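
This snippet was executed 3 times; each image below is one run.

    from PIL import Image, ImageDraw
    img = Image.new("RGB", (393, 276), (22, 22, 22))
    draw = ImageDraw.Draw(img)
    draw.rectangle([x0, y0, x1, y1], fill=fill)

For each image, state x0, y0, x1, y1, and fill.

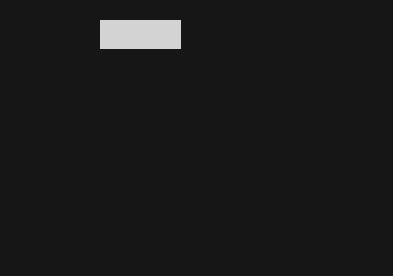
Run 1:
x0 = 100; y0 = 20; x1 = 180; y1 = 48; fill = 'lightgray'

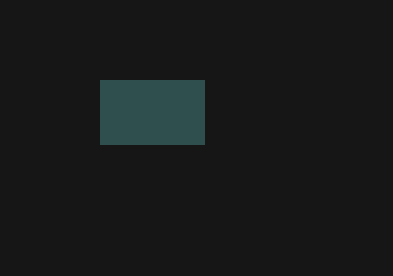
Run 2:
x0 = 100; y0 = 80; x1 = 204; y1 = 144; fill = 'darkslategray'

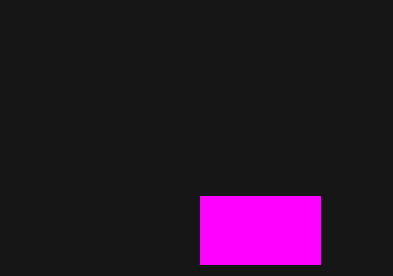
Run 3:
x0 = 200; y0 = 196; x1 = 320; y1 = 264; fill = 'magenta'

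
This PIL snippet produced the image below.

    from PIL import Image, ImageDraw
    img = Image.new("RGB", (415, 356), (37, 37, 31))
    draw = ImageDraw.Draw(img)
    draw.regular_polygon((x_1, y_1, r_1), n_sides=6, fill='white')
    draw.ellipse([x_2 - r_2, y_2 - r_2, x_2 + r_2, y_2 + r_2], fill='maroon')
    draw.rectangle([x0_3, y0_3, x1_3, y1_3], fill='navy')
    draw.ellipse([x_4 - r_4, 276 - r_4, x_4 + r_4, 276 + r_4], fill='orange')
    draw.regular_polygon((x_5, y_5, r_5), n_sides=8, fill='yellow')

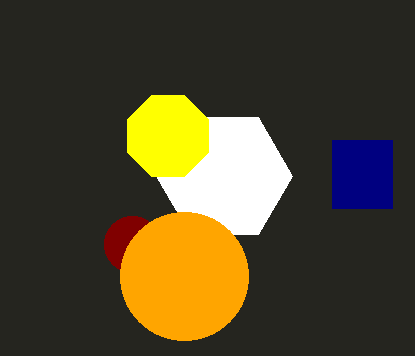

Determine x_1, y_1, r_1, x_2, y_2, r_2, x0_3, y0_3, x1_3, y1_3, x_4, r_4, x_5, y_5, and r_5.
x_1 = 224
y_1 = 176
r_1 = 68
x_2 = 132
y_2 = 244
r_2 = 28
x0_3 = 332
y0_3 = 140
x1_3 = 392
y1_3 = 208
x_4 = 184
r_4 = 64
x_5 = 168
y_5 = 136
r_5 = 44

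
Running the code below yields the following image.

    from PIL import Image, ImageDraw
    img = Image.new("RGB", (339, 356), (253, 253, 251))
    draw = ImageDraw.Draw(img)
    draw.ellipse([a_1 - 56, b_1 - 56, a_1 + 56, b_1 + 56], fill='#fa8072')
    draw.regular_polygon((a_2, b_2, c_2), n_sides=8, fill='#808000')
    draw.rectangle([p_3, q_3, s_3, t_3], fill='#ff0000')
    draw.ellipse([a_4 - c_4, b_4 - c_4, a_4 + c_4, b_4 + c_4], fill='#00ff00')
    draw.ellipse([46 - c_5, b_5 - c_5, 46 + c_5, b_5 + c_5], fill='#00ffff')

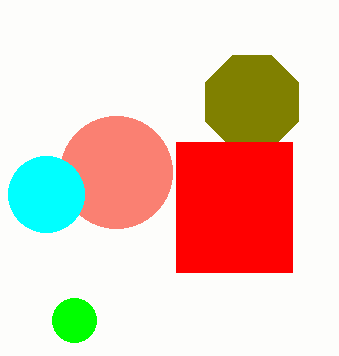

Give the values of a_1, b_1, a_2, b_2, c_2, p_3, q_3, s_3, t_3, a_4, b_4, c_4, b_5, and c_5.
a_1 = 116; b_1 = 172; a_2 = 252; b_2 = 102; c_2 = 50; p_3 = 176; q_3 = 142; s_3 = 292; t_3 = 272; a_4 = 74; b_4 = 320; c_4 = 22; b_5 = 194; c_5 = 38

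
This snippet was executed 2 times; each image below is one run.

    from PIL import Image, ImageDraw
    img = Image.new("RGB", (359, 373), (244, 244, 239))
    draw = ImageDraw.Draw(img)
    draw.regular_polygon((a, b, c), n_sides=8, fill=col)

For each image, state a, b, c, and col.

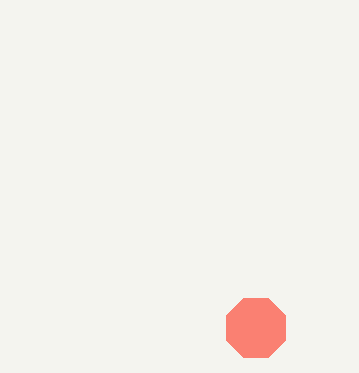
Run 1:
a = 256
b = 328
c = 32
col = 'salmon'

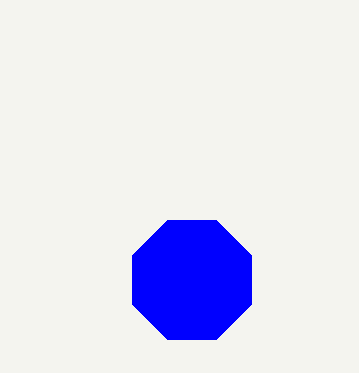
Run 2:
a = 192; b = 280; c = 64; col = 'blue'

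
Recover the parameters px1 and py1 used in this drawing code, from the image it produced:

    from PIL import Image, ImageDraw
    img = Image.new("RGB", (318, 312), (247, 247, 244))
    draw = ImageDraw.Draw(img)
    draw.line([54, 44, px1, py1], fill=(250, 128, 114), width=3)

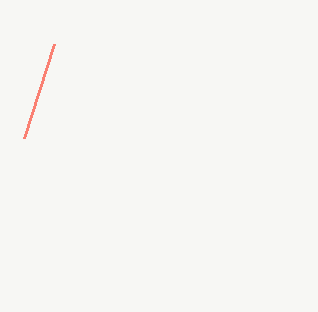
px1 = 24
py1 = 138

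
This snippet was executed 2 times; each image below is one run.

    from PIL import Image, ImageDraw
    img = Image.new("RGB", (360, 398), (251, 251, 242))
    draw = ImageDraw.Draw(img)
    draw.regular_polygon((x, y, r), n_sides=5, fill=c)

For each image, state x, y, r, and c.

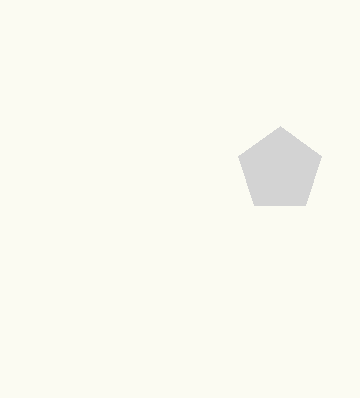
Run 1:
x = 280
y = 170
r = 44
c = 'lightgray'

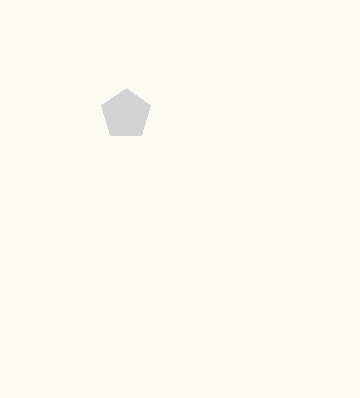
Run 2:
x = 126, y = 114, r = 26, c = 'lightgray'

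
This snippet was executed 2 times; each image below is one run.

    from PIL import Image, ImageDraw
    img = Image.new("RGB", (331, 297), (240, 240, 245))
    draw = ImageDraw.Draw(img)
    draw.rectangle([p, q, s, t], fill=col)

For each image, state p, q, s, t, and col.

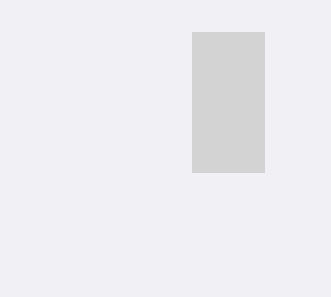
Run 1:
p = 192; q = 32; s = 264; t = 172; col = 'lightgray'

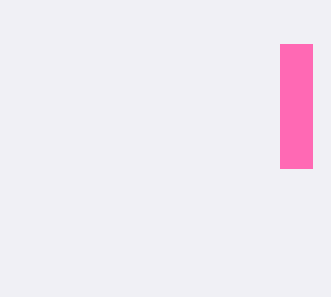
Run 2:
p = 280
q = 44
s = 312
t = 168
col = 'hotpink'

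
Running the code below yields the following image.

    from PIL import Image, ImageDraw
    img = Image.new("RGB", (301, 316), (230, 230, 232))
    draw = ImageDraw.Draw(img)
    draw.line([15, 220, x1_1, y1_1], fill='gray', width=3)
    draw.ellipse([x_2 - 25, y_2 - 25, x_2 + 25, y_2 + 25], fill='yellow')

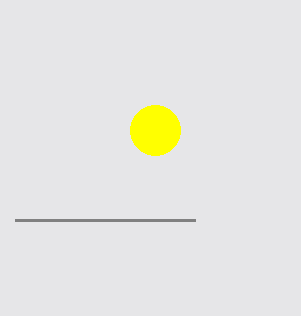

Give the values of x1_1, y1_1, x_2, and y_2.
x1_1 = 195; y1_1 = 220; x_2 = 155; y_2 = 130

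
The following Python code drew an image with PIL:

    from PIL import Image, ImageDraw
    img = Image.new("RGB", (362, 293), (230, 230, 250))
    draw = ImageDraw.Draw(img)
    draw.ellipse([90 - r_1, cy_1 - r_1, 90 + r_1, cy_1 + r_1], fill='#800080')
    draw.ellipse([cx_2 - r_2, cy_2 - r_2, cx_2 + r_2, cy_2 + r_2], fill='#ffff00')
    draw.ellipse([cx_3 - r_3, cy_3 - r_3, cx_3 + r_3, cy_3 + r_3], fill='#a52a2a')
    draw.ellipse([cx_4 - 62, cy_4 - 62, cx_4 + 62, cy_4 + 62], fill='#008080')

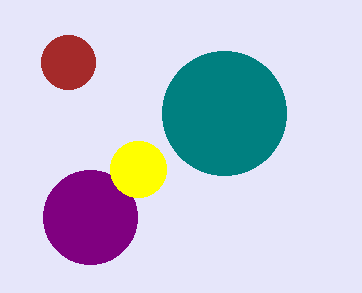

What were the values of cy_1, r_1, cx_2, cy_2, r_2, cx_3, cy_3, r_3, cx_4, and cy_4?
cy_1 = 217, r_1 = 47, cx_2 = 138, cy_2 = 169, r_2 = 28, cx_3 = 68, cy_3 = 62, r_3 = 27, cx_4 = 224, cy_4 = 113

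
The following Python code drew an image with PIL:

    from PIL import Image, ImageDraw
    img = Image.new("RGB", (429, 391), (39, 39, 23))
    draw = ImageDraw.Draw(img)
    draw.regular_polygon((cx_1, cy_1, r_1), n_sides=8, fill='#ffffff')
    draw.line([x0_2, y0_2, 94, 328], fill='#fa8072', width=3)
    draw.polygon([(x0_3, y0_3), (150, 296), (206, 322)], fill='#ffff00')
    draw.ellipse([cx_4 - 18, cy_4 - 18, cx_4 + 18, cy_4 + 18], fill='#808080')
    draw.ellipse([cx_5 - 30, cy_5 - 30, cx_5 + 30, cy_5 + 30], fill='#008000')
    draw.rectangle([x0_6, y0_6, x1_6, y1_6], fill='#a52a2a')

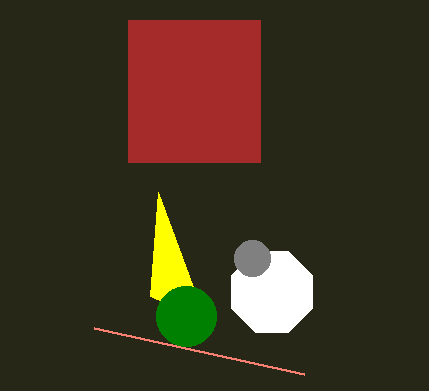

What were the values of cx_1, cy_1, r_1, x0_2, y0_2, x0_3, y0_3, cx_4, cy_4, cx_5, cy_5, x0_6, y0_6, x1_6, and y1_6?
cx_1 = 272
cy_1 = 292
r_1 = 44
x0_2 = 304
y0_2 = 374
x0_3 = 158
y0_3 = 192
cx_4 = 252
cy_4 = 258
cx_5 = 186
cy_5 = 316
x0_6 = 128
y0_6 = 20
x1_6 = 260
y1_6 = 162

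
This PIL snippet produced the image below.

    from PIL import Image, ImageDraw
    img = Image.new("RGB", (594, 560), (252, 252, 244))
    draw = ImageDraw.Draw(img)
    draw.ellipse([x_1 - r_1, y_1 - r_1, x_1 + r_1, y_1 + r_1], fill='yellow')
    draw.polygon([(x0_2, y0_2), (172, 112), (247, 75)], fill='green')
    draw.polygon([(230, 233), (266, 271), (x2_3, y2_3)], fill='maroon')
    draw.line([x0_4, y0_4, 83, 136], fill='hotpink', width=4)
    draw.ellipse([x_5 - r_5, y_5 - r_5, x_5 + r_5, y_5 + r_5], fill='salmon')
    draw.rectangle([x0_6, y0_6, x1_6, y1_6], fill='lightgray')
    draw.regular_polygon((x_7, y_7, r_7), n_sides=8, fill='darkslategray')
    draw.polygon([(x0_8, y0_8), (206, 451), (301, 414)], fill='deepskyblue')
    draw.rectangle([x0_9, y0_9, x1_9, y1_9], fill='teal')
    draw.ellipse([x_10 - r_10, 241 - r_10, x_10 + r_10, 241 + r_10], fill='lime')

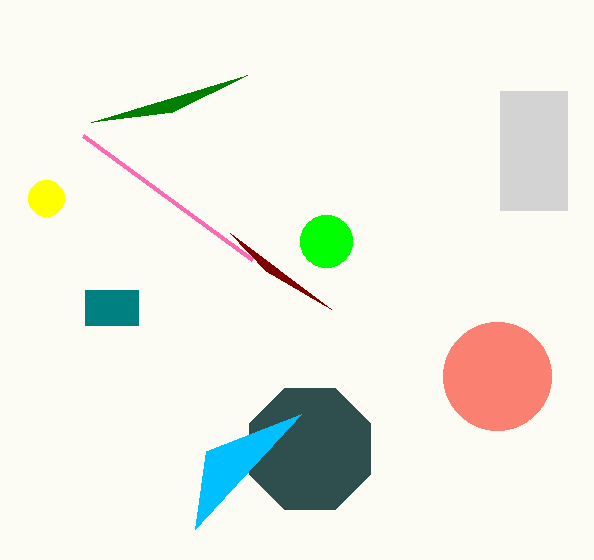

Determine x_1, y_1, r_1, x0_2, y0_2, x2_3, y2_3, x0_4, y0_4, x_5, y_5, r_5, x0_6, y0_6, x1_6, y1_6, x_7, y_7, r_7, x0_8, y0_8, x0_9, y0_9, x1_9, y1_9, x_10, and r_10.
x_1 = 46; y_1 = 198; r_1 = 18; x0_2 = 91; y0_2 = 122; x2_3 = 331; y2_3 = 309; x0_4 = 252; y0_4 = 260; x_5 = 497; y_5 = 376; r_5 = 54; x0_6 = 500; y0_6 = 91; x1_6 = 567; y1_6 = 210; x_7 = 310; y_7 = 449; r_7 = 66; x0_8 = 195; y0_8 = 529; x0_9 = 85; y0_9 = 290; x1_9 = 138; y1_9 = 325; x_10 = 326; r_10 = 26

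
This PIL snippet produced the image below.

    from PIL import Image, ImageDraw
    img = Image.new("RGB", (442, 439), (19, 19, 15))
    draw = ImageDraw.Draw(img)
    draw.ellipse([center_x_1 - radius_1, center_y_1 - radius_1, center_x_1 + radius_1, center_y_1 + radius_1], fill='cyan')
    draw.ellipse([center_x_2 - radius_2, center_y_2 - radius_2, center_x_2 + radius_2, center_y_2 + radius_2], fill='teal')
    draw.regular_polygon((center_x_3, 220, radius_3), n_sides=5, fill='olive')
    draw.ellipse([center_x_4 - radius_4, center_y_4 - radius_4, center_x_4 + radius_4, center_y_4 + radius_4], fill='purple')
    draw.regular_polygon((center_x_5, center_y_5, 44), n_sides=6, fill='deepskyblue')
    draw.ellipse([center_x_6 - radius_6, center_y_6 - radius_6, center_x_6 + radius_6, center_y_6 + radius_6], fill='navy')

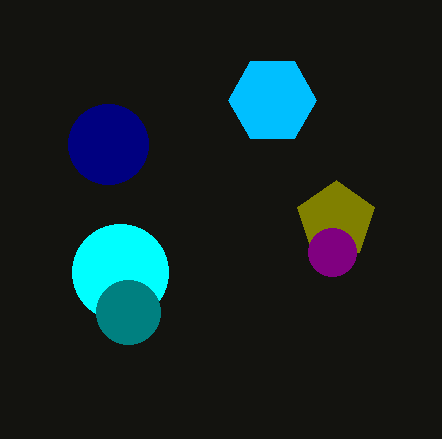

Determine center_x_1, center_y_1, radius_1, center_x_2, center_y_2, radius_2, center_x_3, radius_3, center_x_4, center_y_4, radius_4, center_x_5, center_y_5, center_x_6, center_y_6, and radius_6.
center_x_1 = 120
center_y_1 = 272
radius_1 = 48
center_x_2 = 128
center_y_2 = 312
radius_2 = 32
center_x_3 = 336
radius_3 = 40
center_x_4 = 332
center_y_4 = 252
radius_4 = 24
center_x_5 = 272
center_y_5 = 100
center_x_6 = 108
center_y_6 = 144
radius_6 = 40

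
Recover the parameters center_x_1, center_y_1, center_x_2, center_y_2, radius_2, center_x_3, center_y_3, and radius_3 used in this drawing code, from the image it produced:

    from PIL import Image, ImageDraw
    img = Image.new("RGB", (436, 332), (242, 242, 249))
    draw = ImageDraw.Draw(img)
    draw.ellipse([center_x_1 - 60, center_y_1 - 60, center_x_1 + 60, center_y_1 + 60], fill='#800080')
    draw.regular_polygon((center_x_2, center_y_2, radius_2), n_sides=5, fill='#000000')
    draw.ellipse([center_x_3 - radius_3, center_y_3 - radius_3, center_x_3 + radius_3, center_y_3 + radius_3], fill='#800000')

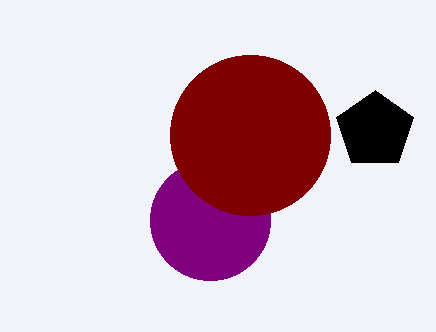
center_x_1 = 210, center_y_1 = 220, center_x_2 = 375, center_y_2 = 130, radius_2 = 40, center_x_3 = 250, center_y_3 = 135, radius_3 = 80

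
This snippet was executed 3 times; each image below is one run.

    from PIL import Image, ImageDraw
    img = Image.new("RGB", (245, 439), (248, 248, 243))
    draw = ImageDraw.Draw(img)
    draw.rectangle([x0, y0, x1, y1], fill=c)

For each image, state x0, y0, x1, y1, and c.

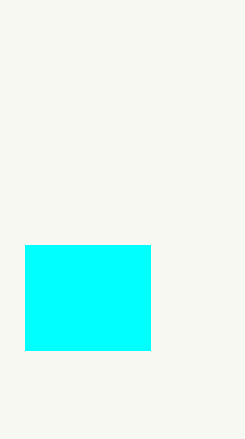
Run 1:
x0 = 25
y0 = 245
x1 = 150
y1 = 350
c = 'cyan'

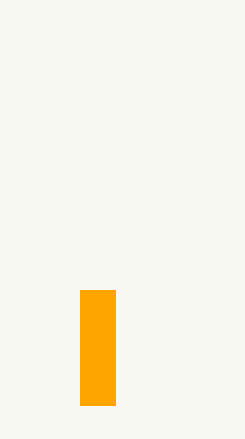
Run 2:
x0 = 80; y0 = 290; x1 = 115; y1 = 405; c = 'orange'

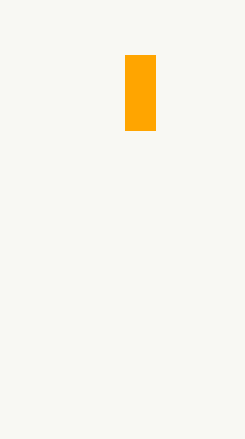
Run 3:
x0 = 125
y0 = 55
x1 = 155
y1 = 130
c = 'orange'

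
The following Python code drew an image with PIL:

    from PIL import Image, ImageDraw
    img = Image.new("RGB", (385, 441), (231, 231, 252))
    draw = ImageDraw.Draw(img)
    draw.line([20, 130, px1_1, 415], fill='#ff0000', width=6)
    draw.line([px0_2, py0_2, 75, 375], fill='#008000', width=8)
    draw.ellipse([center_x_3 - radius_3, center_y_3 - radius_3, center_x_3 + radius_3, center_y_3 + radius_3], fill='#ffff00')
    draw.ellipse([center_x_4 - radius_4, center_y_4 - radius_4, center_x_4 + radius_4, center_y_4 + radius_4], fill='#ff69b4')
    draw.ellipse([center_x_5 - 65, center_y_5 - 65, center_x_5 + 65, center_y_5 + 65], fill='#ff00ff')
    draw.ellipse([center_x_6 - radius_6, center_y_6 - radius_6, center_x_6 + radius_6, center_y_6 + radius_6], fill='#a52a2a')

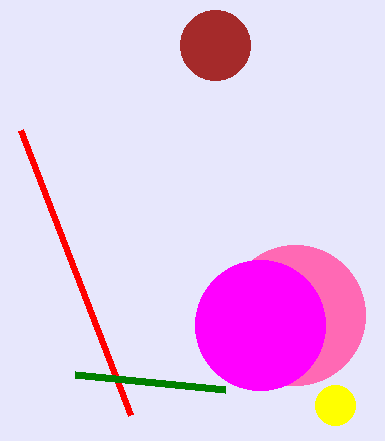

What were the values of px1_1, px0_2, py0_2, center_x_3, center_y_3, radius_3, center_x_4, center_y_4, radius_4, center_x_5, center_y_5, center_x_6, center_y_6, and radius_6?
px1_1 = 130
px0_2 = 225
py0_2 = 390
center_x_3 = 335
center_y_3 = 405
radius_3 = 20
center_x_4 = 295
center_y_4 = 315
radius_4 = 70
center_x_5 = 260
center_y_5 = 325
center_x_6 = 215
center_y_6 = 45
radius_6 = 35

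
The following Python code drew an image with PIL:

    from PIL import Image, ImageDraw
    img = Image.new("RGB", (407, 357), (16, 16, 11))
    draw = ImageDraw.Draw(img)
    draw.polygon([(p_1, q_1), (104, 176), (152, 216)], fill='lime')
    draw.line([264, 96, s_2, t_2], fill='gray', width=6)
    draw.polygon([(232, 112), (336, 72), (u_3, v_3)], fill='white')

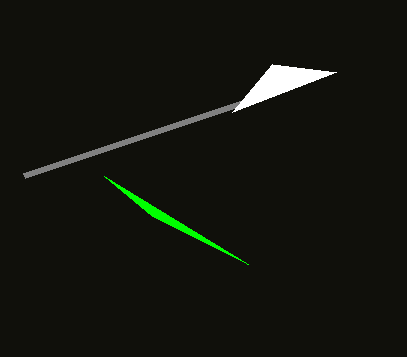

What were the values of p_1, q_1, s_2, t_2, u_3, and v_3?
p_1 = 248
q_1 = 264
s_2 = 24
t_2 = 176
u_3 = 272
v_3 = 64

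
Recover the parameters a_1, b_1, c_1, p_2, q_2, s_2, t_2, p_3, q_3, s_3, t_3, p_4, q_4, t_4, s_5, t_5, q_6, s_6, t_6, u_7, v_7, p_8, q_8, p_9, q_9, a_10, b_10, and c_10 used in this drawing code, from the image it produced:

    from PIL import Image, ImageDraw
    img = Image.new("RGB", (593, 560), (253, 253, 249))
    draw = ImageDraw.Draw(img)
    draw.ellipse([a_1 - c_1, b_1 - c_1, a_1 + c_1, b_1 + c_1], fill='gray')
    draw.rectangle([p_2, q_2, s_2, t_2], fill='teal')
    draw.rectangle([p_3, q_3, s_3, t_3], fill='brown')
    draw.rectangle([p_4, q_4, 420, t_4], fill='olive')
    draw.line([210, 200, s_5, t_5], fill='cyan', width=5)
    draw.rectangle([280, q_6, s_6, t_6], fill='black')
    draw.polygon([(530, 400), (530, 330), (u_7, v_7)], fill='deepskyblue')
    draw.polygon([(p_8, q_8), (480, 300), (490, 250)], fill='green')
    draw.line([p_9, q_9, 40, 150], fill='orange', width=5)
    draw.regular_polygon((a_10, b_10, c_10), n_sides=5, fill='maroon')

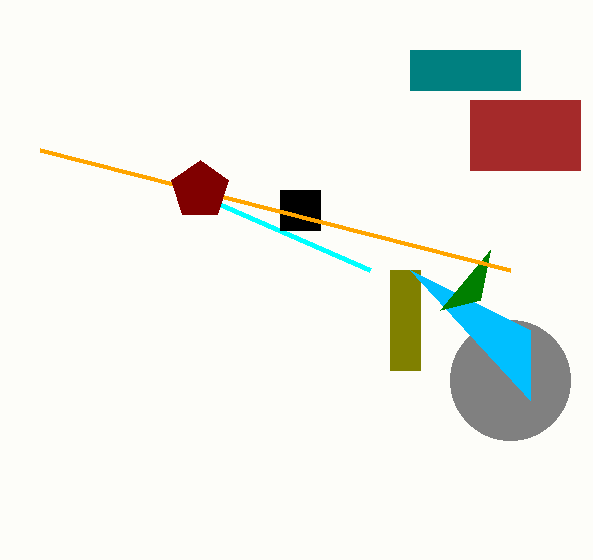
a_1 = 510
b_1 = 380
c_1 = 60
p_2 = 410
q_2 = 50
s_2 = 520
t_2 = 90
p_3 = 470
q_3 = 100
s_3 = 580
t_3 = 170
p_4 = 390
q_4 = 270
t_4 = 370
s_5 = 370
t_5 = 270
q_6 = 190
s_6 = 320
t_6 = 230
u_7 = 410
v_7 = 270
p_8 = 440
q_8 = 310
p_9 = 510
q_9 = 270
a_10 = 200
b_10 = 190
c_10 = 30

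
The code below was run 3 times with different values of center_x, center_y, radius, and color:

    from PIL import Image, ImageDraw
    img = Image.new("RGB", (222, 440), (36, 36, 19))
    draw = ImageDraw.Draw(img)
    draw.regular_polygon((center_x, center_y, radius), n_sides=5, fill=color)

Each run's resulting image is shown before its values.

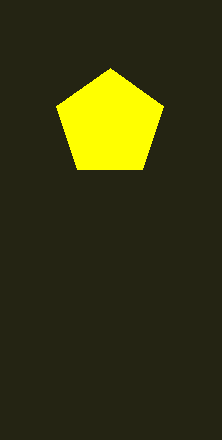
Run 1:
center_x = 110; center_y = 124; radius = 56; color = 'yellow'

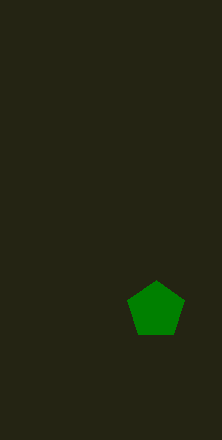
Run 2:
center_x = 156
center_y = 310
radius = 30
color = 'green'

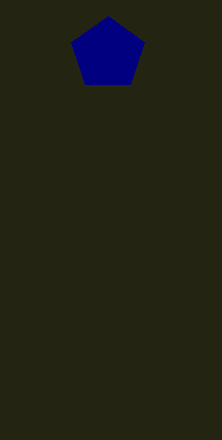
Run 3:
center_x = 108, center_y = 54, radius = 38, color = 'navy'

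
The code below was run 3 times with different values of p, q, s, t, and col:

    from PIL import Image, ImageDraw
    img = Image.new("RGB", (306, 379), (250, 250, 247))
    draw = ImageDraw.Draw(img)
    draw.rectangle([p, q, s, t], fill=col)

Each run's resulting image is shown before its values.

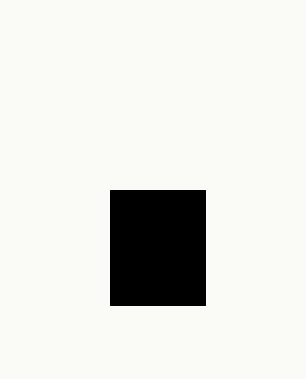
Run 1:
p = 110
q = 190
s = 205
t = 305
col = 'black'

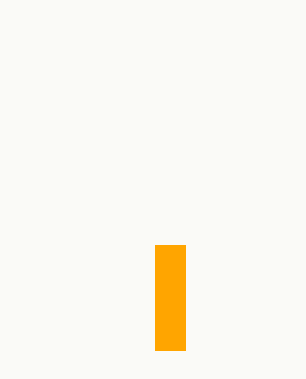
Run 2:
p = 155, q = 245, s = 185, t = 350, col = 'orange'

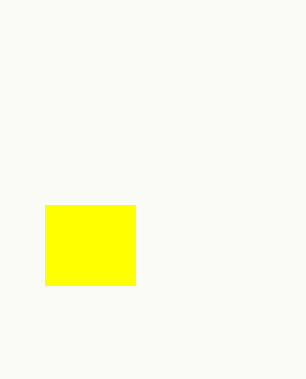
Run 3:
p = 45; q = 205; s = 135; t = 285; col = 'yellow'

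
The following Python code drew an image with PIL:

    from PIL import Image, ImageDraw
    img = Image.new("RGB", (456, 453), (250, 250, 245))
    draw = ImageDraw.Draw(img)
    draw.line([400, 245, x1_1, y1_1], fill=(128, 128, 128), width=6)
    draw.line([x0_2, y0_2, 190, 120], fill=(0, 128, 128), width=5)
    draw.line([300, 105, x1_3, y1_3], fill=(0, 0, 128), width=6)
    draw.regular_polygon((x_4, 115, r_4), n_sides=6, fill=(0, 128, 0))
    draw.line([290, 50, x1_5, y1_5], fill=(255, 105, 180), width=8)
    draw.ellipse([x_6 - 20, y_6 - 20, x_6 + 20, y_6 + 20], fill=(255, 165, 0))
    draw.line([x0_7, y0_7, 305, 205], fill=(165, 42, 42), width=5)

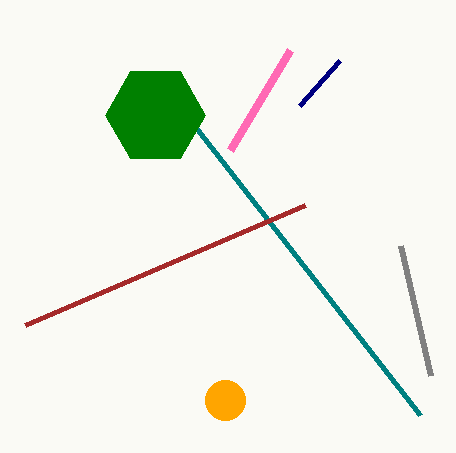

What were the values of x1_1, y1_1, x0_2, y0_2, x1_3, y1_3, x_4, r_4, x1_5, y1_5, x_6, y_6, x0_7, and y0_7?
x1_1 = 430, y1_1 = 375, x0_2 = 420, y0_2 = 415, x1_3 = 340, y1_3 = 60, x_4 = 155, r_4 = 50, x1_5 = 230, y1_5 = 150, x_6 = 225, y_6 = 400, x0_7 = 25, y0_7 = 325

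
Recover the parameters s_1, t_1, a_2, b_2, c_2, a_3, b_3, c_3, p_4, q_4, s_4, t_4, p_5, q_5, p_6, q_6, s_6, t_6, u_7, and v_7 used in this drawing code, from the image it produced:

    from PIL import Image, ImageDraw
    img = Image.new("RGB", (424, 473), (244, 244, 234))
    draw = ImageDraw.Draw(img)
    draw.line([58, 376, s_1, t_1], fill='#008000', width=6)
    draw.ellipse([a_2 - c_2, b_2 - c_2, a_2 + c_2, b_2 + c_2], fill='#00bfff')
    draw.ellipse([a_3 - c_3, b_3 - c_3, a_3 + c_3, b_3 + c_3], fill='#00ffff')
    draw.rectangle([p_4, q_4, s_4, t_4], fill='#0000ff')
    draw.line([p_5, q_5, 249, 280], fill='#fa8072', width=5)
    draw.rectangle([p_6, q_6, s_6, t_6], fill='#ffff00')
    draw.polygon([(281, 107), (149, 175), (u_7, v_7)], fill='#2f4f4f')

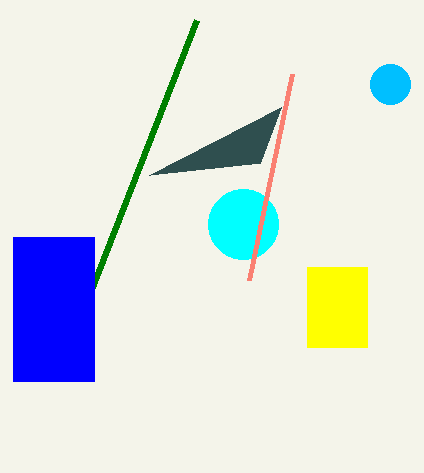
s_1 = 197, t_1 = 20, a_2 = 390, b_2 = 84, c_2 = 20, a_3 = 243, b_3 = 224, c_3 = 35, p_4 = 13, q_4 = 237, s_4 = 94, t_4 = 381, p_5 = 292, q_5 = 74, p_6 = 307, q_6 = 267, s_6 = 367, t_6 = 347, u_7 = 260, v_7 = 163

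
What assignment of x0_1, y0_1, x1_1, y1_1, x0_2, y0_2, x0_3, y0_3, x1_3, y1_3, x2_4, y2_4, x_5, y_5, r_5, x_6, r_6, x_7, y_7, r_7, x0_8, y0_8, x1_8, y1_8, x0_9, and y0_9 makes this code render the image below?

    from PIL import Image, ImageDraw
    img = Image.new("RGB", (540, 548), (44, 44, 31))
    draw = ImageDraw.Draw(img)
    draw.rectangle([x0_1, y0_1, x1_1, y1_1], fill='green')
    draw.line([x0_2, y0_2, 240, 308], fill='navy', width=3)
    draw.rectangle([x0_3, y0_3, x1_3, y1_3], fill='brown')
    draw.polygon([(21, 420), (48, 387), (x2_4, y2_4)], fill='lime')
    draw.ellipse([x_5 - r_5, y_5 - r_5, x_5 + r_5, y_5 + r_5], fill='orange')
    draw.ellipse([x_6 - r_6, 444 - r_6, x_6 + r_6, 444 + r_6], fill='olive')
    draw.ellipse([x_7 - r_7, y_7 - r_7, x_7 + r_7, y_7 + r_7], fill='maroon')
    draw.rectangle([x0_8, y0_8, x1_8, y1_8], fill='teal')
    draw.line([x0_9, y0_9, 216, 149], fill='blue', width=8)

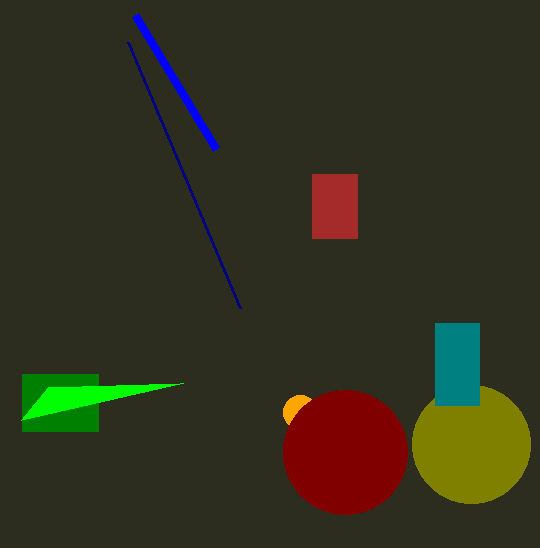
x0_1 = 22
y0_1 = 374
x1_1 = 98
y1_1 = 431
x0_2 = 128
y0_2 = 42
x0_3 = 312
y0_3 = 174
x1_3 = 357
y1_3 = 238
x2_4 = 183
y2_4 = 383
x_5 = 300
y_5 = 412
r_5 = 17
x_6 = 471
r_6 = 59
x_7 = 345
y_7 = 452
r_7 = 62
x0_8 = 435
y0_8 = 323
x1_8 = 479
y1_8 = 405
x0_9 = 135
y0_9 = 15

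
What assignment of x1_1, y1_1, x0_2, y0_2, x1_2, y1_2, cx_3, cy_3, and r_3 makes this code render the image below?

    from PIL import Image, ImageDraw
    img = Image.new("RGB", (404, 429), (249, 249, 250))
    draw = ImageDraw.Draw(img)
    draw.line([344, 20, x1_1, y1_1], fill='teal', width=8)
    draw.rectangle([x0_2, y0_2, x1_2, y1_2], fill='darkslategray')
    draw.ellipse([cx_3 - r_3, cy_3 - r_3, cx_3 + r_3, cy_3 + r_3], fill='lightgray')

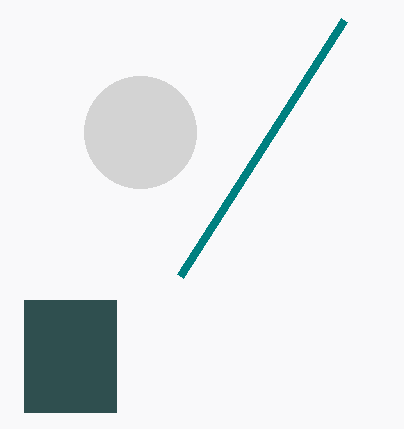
x1_1 = 180
y1_1 = 276
x0_2 = 24
y0_2 = 300
x1_2 = 116
y1_2 = 412
cx_3 = 140
cy_3 = 132
r_3 = 56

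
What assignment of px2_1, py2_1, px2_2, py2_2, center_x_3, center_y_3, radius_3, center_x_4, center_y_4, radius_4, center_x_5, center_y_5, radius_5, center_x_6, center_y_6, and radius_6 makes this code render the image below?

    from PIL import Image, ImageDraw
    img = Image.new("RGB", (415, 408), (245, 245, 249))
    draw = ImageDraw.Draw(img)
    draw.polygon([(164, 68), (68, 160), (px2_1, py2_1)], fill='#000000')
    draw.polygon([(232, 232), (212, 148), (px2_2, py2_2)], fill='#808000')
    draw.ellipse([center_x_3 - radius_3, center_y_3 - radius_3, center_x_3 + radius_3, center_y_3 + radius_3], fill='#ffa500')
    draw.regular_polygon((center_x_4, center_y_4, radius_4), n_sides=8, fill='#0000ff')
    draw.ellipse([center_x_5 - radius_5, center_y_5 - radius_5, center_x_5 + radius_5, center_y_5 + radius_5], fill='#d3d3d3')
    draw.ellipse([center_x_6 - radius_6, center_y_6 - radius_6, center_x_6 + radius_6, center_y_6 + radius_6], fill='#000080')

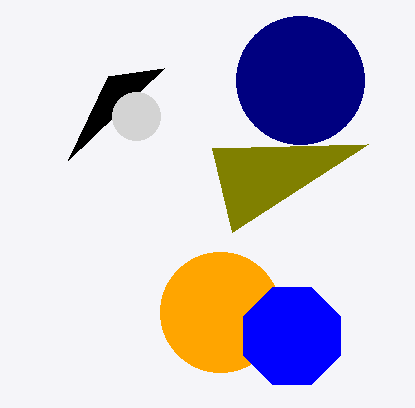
px2_1 = 108
py2_1 = 76
px2_2 = 368
py2_2 = 144
center_x_3 = 220
center_y_3 = 312
radius_3 = 60
center_x_4 = 292
center_y_4 = 336
radius_4 = 52
center_x_5 = 136
center_y_5 = 116
radius_5 = 24
center_x_6 = 300
center_y_6 = 80
radius_6 = 64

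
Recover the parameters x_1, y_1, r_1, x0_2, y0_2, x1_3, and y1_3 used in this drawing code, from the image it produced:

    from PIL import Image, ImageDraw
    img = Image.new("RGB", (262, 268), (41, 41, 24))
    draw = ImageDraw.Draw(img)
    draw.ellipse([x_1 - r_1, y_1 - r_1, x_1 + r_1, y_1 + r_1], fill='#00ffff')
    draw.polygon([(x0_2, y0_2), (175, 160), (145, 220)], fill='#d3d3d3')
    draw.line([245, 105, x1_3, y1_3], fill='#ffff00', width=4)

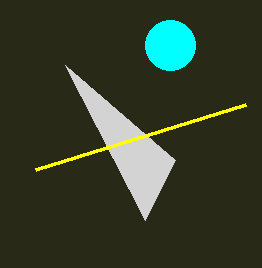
x_1 = 170; y_1 = 45; r_1 = 25; x0_2 = 65; y0_2 = 65; x1_3 = 35; y1_3 = 170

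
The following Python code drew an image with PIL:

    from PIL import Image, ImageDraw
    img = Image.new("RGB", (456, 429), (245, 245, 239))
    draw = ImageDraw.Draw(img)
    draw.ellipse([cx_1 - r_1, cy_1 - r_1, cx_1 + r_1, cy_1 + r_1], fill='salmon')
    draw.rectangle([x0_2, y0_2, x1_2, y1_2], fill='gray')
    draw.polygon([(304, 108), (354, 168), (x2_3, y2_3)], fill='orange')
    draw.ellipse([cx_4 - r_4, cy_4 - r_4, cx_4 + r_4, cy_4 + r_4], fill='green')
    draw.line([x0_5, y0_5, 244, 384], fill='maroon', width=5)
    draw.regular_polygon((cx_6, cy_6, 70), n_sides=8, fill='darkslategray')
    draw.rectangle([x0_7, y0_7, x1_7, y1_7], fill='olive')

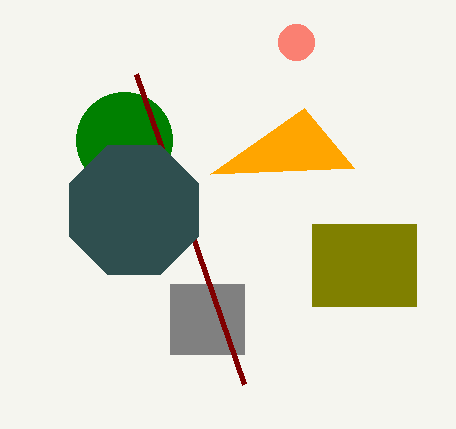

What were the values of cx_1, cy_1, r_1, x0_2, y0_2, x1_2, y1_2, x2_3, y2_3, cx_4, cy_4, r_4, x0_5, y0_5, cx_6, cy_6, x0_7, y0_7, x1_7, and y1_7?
cx_1 = 296, cy_1 = 42, r_1 = 18, x0_2 = 170, y0_2 = 284, x1_2 = 244, y1_2 = 354, x2_3 = 210, y2_3 = 174, cx_4 = 124, cy_4 = 140, r_4 = 48, x0_5 = 136, y0_5 = 74, cx_6 = 134, cy_6 = 210, x0_7 = 312, y0_7 = 224, x1_7 = 416, y1_7 = 306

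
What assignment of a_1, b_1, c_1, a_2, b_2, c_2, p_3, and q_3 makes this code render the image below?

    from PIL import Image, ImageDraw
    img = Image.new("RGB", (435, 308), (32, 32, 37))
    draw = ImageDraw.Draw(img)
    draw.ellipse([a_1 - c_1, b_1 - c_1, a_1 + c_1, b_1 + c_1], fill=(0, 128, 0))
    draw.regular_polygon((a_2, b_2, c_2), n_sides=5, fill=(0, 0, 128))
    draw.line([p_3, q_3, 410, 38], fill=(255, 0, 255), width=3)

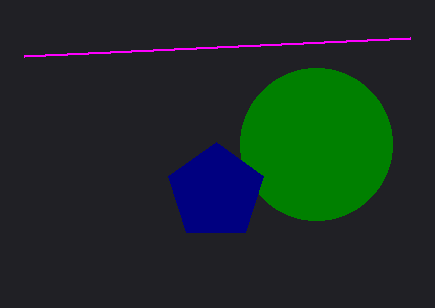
a_1 = 316, b_1 = 144, c_1 = 76, a_2 = 216, b_2 = 192, c_2 = 50, p_3 = 24, q_3 = 56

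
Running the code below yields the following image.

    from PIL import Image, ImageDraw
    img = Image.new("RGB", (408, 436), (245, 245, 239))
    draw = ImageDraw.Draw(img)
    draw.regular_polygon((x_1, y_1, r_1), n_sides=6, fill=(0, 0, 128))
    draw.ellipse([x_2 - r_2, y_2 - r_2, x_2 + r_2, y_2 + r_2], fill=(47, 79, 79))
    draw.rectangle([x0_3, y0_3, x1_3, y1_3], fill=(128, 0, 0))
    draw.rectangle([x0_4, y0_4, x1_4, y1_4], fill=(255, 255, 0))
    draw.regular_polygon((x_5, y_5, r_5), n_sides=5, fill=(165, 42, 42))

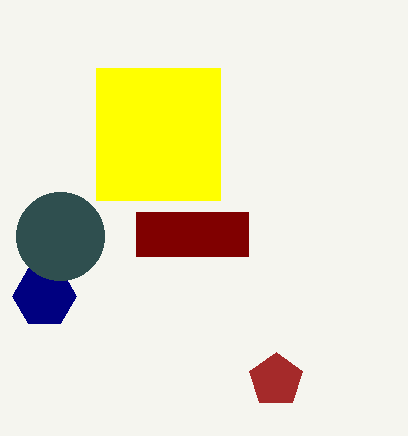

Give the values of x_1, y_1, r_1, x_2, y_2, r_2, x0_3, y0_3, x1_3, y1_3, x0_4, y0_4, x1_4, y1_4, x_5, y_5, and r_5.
x_1 = 44
y_1 = 296
r_1 = 32
x_2 = 60
y_2 = 236
r_2 = 44
x0_3 = 136
y0_3 = 212
x1_3 = 248
y1_3 = 256
x0_4 = 96
y0_4 = 68
x1_4 = 220
y1_4 = 200
x_5 = 276
y_5 = 380
r_5 = 28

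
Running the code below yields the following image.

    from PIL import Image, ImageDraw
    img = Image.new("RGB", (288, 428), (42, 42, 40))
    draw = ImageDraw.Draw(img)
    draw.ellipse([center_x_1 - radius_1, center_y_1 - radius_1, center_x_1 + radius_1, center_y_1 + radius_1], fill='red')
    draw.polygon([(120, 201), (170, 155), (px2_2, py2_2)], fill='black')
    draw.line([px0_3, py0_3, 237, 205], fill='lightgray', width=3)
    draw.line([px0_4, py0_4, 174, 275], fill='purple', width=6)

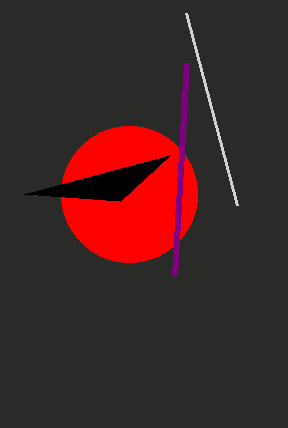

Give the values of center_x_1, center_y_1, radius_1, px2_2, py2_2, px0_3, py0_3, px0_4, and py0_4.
center_x_1 = 129; center_y_1 = 194; radius_1 = 68; px2_2 = 24; py2_2 = 194; px0_3 = 186; py0_3 = 13; px0_4 = 186; py0_4 = 63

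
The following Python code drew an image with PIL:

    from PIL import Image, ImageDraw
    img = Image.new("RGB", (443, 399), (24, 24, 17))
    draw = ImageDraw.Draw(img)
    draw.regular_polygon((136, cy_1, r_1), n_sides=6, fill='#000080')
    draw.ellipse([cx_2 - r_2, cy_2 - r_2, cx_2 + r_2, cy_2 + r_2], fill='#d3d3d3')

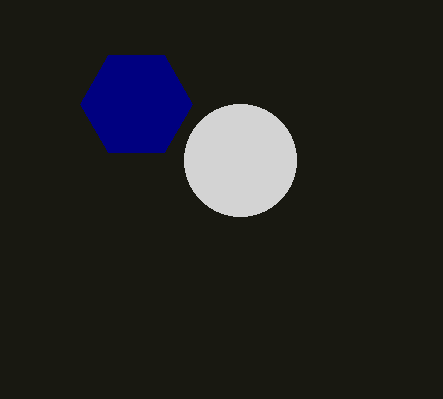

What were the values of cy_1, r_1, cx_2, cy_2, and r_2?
cy_1 = 104; r_1 = 56; cx_2 = 240; cy_2 = 160; r_2 = 56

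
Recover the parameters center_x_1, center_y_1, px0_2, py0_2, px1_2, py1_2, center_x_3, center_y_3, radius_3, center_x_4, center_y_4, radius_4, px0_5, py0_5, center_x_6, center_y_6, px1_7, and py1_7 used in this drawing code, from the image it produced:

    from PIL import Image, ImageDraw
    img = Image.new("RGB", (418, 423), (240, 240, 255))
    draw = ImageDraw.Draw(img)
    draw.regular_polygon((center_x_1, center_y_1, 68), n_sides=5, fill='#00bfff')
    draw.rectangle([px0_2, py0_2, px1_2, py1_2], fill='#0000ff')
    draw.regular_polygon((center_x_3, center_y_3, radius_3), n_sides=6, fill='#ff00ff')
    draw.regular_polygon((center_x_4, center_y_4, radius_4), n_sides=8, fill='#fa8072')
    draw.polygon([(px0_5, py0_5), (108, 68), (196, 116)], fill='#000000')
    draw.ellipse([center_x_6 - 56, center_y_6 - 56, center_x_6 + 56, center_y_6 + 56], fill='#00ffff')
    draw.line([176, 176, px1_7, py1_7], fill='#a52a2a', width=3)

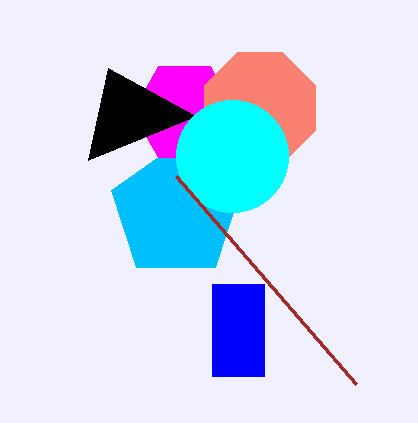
center_x_1 = 176, center_y_1 = 212, px0_2 = 212, py0_2 = 284, px1_2 = 264, py1_2 = 376, center_x_3 = 184, center_y_3 = 112, radius_3 = 52, center_x_4 = 260, center_y_4 = 108, radius_4 = 60, px0_5 = 88, py0_5 = 160, center_x_6 = 232, center_y_6 = 156, px1_7 = 356, py1_7 = 384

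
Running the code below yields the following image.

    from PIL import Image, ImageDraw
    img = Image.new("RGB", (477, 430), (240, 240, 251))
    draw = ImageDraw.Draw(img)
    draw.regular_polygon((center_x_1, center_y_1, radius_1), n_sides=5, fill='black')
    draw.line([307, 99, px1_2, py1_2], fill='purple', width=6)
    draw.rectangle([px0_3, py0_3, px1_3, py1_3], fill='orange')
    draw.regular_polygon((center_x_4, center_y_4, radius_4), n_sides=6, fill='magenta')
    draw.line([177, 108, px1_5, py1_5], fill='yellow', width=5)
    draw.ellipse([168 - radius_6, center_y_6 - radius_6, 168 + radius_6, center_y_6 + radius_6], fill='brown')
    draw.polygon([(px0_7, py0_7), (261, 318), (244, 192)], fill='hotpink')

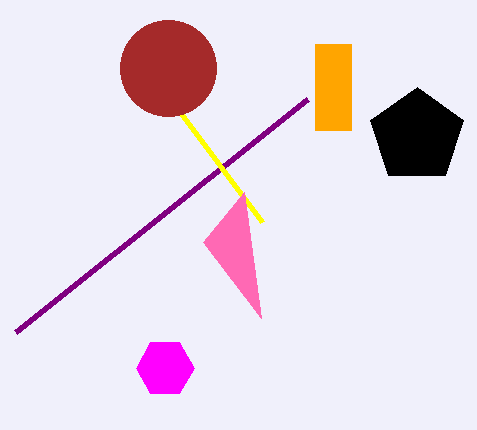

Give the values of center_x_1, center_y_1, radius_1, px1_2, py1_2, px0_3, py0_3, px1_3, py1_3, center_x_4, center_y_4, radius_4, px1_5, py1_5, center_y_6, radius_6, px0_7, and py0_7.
center_x_1 = 417, center_y_1 = 136, radius_1 = 49, px1_2 = 15, py1_2 = 332, px0_3 = 315, py0_3 = 44, px1_3 = 351, py1_3 = 130, center_x_4 = 165, center_y_4 = 368, radius_4 = 29, px1_5 = 262, py1_5 = 222, center_y_6 = 68, radius_6 = 48, px0_7 = 203, py0_7 = 242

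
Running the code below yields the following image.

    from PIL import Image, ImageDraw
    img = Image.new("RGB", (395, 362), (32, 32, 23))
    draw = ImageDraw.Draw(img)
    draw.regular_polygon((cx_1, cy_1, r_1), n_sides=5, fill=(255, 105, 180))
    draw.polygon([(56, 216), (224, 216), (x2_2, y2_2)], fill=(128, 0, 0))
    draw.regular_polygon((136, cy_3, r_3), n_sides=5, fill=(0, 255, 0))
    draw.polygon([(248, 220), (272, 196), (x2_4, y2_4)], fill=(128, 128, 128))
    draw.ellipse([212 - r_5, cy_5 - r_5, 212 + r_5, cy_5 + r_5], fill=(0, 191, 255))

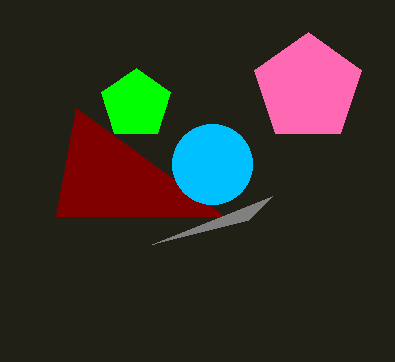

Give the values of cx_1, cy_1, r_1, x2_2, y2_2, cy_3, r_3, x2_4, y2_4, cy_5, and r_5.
cx_1 = 308
cy_1 = 88
r_1 = 56
x2_2 = 76
y2_2 = 108
cy_3 = 104
r_3 = 36
x2_4 = 152
y2_4 = 244
cy_5 = 164
r_5 = 40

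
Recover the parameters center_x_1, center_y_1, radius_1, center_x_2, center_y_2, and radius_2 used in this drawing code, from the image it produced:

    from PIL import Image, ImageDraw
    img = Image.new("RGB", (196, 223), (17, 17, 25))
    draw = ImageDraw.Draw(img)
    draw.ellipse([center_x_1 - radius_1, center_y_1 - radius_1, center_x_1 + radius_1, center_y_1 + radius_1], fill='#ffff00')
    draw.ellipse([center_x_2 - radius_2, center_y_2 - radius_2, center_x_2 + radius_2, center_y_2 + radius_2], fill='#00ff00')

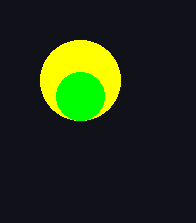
center_x_1 = 80
center_y_1 = 80
radius_1 = 40
center_x_2 = 80
center_y_2 = 96
radius_2 = 24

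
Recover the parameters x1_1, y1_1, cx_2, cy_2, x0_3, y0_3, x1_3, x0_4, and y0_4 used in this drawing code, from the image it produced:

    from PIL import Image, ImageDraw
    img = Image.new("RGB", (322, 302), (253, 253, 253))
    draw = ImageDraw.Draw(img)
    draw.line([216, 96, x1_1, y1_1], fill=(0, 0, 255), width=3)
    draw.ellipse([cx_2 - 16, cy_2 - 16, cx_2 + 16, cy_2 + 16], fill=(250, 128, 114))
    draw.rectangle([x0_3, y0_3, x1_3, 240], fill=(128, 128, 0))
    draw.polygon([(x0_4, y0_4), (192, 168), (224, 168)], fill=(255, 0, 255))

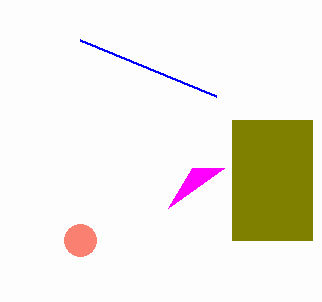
x1_1 = 80, y1_1 = 40, cx_2 = 80, cy_2 = 240, x0_3 = 232, y0_3 = 120, x1_3 = 312, x0_4 = 168, y0_4 = 208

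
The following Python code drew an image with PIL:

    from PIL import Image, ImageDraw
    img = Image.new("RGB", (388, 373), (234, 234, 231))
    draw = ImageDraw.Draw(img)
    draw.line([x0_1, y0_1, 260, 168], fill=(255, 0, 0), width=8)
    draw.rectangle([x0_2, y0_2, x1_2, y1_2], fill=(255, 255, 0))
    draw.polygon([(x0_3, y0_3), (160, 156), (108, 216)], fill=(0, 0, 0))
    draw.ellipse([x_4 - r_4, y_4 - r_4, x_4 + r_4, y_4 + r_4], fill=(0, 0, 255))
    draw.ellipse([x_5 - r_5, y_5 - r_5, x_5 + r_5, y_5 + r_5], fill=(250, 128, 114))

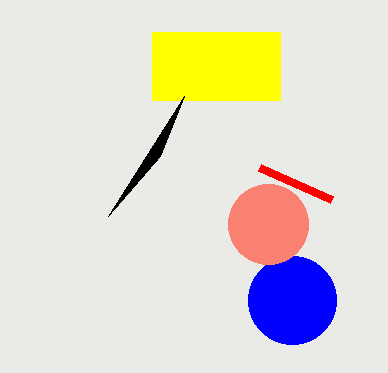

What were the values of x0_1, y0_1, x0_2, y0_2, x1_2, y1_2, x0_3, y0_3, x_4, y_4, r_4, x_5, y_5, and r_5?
x0_1 = 332; y0_1 = 200; x0_2 = 152; y0_2 = 32; x1_2 = 280; y1_2 = 100; x0_3 = 184; y0_3 = 96; x_4 = 292; y_4 = 300; r_4 = 44; x_5 = 268; y_5 = 224; r_5 = 40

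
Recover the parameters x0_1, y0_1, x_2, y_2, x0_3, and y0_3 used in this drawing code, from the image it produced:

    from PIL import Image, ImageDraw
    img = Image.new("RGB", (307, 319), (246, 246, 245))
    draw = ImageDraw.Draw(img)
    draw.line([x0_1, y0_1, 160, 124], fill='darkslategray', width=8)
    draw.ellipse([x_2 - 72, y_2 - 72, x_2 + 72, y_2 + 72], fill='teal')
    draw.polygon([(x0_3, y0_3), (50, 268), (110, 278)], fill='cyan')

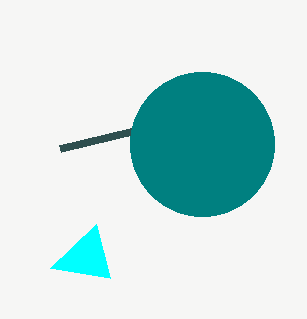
x0_1 = 60; y0_1 = 148; x_2 = 202; y_2 = 144; x0_3 = 96; y0_3 = 224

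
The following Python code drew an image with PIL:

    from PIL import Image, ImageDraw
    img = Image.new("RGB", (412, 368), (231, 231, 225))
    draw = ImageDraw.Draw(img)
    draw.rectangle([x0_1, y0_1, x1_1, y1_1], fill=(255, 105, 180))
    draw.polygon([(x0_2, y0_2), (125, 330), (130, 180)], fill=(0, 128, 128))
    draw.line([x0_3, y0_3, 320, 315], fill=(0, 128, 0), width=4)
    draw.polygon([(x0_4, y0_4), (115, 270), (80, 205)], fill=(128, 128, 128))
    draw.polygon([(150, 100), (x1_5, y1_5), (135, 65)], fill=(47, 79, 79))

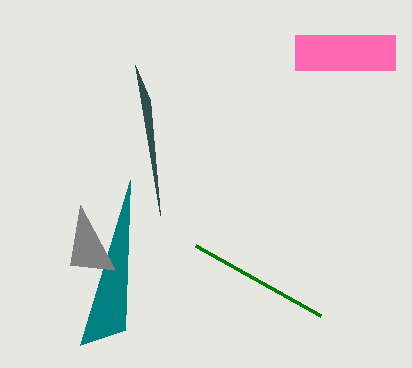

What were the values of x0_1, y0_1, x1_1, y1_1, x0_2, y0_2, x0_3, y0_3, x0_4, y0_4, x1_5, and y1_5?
x0_1 = 295, y0_1 = 35, x1_1 = 395, y1_1 = 70, x0_2 = 80, y0_2 = 345, x0_3 = 195, y0_3 = 245, x0_4 = 70, y0_4 = 265, x1_5 = 160, y1_5 = 215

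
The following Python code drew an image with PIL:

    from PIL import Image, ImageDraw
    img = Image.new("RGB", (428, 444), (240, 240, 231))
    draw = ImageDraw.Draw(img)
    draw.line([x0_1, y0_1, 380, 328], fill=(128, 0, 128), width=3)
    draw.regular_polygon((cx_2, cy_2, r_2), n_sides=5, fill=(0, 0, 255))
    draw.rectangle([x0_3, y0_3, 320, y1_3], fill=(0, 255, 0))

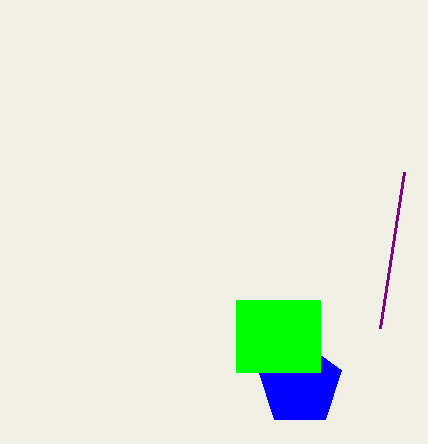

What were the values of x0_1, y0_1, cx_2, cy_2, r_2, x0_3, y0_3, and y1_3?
x0_1 = 404; y0_1 = 172; cx_2 = 300; cy_2 = 384; r_2 = 44; x0_3 = 236; y0_3 = 300; y1_3 = 372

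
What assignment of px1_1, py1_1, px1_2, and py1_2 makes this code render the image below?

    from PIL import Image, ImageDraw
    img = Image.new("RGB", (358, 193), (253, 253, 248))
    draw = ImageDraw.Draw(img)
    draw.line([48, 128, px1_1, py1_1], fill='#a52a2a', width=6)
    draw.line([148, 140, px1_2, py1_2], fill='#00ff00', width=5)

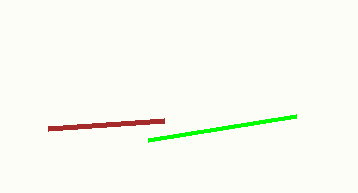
px1_1 = 164, py1_1 = 120, px1_2 = 296, py1_2 = 116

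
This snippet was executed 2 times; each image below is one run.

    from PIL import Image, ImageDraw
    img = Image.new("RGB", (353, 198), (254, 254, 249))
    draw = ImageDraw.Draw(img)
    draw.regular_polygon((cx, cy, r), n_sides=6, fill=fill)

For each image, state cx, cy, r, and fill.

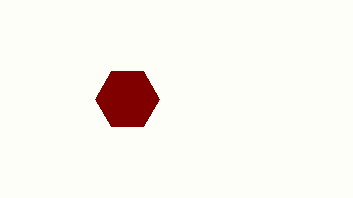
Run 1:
cx = 127, cy = 99, r = 32, fill = 'maroon'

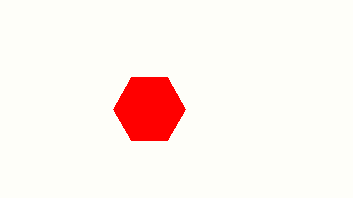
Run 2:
cx = 149, cy = 109, r = 36, fill = 'red'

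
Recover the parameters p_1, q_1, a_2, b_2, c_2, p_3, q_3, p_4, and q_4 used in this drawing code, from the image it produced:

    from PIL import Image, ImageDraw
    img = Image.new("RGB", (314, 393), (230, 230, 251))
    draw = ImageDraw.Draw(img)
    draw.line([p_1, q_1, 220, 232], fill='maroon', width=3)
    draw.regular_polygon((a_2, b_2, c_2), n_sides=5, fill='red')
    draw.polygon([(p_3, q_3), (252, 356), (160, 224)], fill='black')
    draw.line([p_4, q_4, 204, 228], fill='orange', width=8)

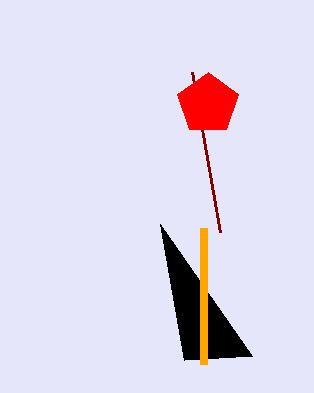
p_1 = 192
q_1 = 72
a_2 = 208
b_2 = 104
c_2 = 32
p_3 = 184
q_3 = 360
p_4 = 204
q_4 = 364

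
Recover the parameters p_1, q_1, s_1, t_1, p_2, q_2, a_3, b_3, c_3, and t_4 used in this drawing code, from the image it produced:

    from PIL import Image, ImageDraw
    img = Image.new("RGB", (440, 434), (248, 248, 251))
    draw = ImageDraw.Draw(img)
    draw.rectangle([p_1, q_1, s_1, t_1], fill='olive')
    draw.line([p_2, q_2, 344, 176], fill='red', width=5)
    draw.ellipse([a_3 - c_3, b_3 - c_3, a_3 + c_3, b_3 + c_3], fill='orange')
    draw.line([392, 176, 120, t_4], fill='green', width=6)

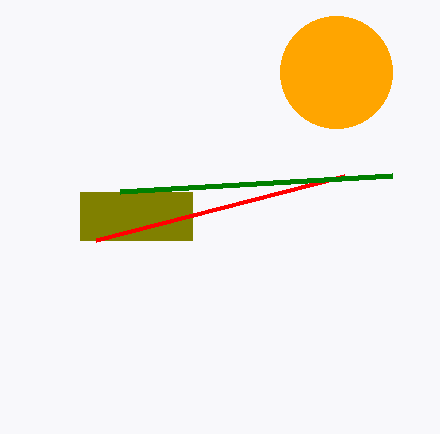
p_1 = 80
q_1 = 192
s_1 = 192
t_1 = 240
p_2 = 96
q_2 = 240
a_3 = 336
b_3 = 72
c_3 = 56
t_4 = 192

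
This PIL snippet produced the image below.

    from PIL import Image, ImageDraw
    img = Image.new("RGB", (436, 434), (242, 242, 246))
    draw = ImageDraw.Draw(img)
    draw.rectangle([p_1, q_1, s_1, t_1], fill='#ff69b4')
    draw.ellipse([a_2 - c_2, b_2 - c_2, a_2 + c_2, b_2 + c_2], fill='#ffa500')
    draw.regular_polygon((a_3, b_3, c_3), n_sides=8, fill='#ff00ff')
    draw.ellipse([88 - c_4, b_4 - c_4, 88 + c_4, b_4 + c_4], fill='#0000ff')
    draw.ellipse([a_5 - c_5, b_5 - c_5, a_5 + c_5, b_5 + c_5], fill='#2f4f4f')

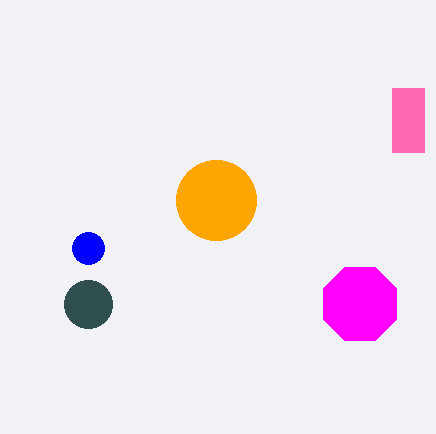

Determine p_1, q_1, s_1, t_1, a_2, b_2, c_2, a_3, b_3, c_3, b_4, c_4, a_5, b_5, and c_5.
p_1 = 392
q_1 = 88
s_1 = 424
t_1 = 152
a_2 = 216
b_2 = 200
c_2 = 40
a_3 = 360
b_3 = 304
c_3 = 40
b_4 = 248
c_4 = 16
a_5 = 88
b_5 = 304
c_5 = 24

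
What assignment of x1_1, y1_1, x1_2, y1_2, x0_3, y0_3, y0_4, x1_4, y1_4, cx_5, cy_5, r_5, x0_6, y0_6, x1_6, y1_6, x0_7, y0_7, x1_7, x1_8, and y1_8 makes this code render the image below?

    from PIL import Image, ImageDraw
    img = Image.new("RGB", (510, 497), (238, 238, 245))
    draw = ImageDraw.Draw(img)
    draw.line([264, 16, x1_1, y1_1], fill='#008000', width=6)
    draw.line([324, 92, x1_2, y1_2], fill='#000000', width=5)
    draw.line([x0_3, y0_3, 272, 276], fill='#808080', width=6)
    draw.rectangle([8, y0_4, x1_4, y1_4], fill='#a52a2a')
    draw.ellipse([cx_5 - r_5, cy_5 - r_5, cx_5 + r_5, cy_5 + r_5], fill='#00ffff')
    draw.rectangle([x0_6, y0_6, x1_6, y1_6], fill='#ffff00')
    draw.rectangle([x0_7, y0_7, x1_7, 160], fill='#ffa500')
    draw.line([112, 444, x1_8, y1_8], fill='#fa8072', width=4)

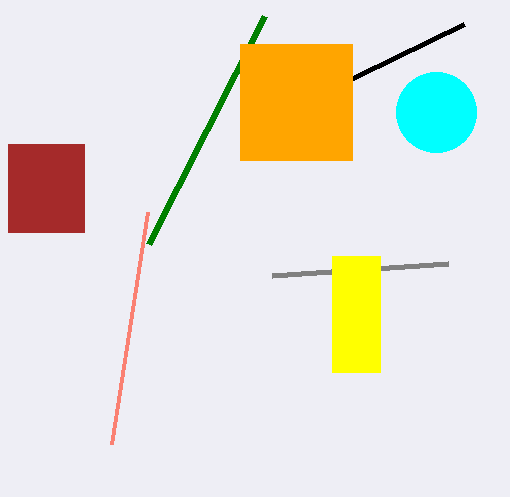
x1_1 = 148
y1_1 = 244
x1_2 = 464
y1_2 = 24
x0_3 = 448
y0_3 = 264
y0_4 = 144
x1_4 = 84
y1_4 = 232
cx_5 = 436
cy_5 = 112
r_5 = 40
x0_6 = 332
y0_6 = 256
x1_6 = 380
y1_6 = 372
x0_7 = 240
y0_7 = 44
x1_7 = 352
x1_8 = 148
y1_8 = 212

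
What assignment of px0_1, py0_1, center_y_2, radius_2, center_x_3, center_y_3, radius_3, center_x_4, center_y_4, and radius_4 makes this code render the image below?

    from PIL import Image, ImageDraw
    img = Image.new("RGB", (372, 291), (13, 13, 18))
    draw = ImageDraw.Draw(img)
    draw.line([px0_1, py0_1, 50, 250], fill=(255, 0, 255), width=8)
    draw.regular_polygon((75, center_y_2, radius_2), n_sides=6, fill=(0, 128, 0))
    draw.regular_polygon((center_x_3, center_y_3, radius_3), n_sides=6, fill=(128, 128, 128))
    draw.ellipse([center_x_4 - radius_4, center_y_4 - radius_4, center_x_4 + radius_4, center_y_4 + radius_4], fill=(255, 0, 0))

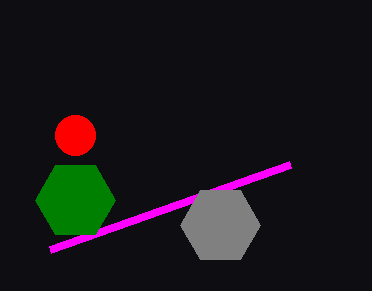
px0_1 = 290, py0_1 = 165, center_y_2 = 200, radius_2 = 40, center_x_3 = 220, center_y_3 = 225, radius_3 = 40, center_x_4 = 75, center_y_4 = 135, radius_4 = 20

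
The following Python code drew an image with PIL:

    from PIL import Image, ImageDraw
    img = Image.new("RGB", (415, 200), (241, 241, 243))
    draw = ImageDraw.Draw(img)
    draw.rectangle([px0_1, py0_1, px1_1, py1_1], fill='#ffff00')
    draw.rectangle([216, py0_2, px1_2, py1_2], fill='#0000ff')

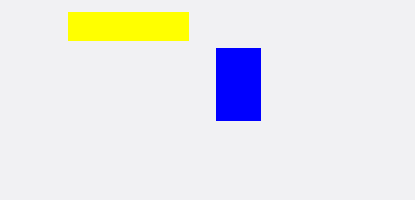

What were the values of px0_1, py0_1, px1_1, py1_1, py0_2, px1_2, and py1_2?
px0_1 = 68, py0_1 = 12, px1_1 = 188, py1_1 = 40, py0_2 = 48, px1_2 = 260, py1_2 = 120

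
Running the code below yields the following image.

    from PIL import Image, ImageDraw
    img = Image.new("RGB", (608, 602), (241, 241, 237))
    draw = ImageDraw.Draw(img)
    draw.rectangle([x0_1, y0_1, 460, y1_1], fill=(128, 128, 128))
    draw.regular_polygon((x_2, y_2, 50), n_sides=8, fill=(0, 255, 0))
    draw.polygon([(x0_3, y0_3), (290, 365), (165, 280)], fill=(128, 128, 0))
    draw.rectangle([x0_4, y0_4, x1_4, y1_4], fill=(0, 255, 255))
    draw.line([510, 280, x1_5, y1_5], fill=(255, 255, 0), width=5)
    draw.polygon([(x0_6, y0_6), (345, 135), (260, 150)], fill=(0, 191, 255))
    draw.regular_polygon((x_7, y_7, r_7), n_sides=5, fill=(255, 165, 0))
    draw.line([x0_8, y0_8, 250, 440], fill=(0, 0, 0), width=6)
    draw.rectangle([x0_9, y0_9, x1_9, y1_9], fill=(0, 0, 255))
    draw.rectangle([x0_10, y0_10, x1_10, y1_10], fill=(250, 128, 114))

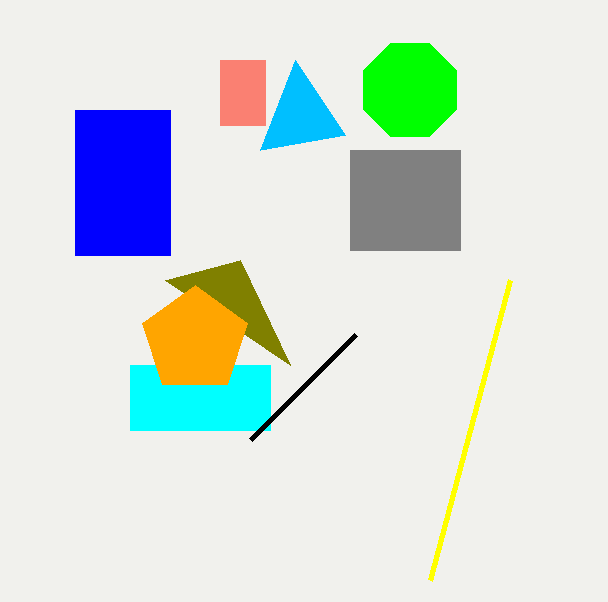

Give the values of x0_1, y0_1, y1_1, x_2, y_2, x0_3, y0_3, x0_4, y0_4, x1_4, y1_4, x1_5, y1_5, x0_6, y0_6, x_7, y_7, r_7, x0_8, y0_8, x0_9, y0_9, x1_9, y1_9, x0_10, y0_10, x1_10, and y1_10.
x0_1 = 350; y0_1 = 150; y1_1 = 250; x_2 = 410; y_2 = 90; x0_3 = 240; y0_3 = 260; x0_4 = 130; y0_4 = 365; x1_4 = 270; y1_4 = 430; x1_5 = 430; y1_5 = 580; x0_6 = 295; y0_6 = 60; x_7 = 195; y_7 = 340; r_7 = 55; x0_8 = 355; y0_8 = 335; x0_9 = 75; y0_9 = 110; x1_9 = 170; y1_9 = 255; x0_10 = 220; y0_10 = 60; x1_10 = 265; y1_10 = 125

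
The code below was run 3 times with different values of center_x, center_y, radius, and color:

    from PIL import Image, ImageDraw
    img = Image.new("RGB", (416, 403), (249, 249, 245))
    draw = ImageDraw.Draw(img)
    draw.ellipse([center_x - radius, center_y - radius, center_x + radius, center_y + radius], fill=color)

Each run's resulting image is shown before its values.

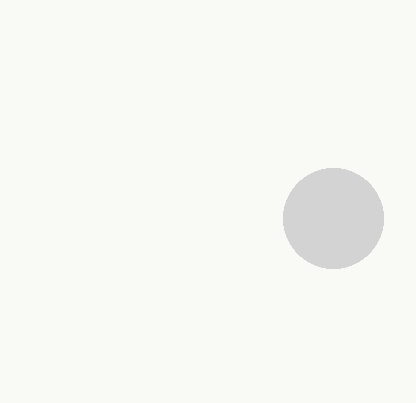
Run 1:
center_x = 333, center_y = 218, radius = 50, color = 'lightgray'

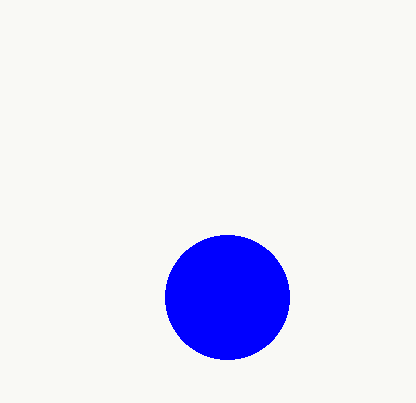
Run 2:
center_x = 227, center_y = 297, radius = 62, color = 'blue'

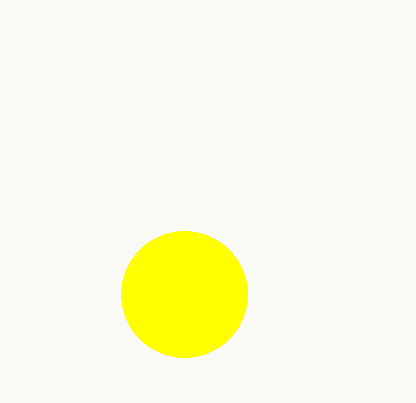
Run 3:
center_x = 184
center_y = 294
radius = 63
color = 'yellow'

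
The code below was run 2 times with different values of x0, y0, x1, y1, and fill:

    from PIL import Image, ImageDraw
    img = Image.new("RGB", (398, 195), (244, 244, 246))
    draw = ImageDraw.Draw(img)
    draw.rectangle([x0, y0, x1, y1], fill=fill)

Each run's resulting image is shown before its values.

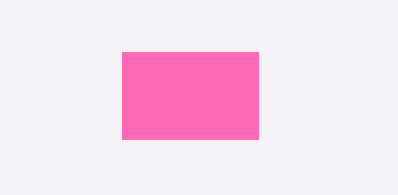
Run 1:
x0 = 122, y0 = 52, x1 = 258, y1 = 139, fill = 'hotpink'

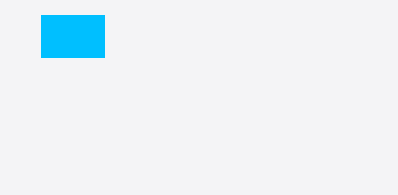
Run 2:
x0 = 41
y0 = 15
x1 = 104
y1 = 57
fill = 'deepskyblue'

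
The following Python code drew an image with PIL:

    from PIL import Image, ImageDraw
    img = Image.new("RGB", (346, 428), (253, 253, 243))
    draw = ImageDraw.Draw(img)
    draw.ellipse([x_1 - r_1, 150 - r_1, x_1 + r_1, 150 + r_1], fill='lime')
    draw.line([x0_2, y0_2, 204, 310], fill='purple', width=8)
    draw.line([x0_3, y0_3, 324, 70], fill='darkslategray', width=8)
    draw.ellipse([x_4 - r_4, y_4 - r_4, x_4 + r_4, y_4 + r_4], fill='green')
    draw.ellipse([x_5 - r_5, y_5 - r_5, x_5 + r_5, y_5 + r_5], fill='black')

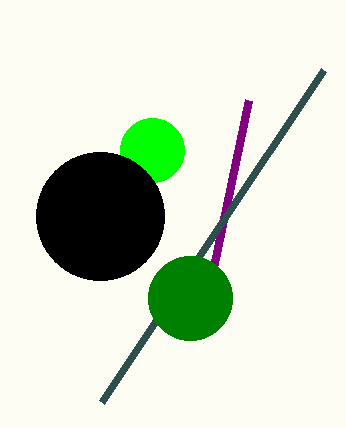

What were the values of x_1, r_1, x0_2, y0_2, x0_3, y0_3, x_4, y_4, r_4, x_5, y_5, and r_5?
x_1 = 152; r_1 = 32; x0_2 = 248; y0_2 = 100; x0_3 = 102; y0_3 = 402; x_4 = 190; y_4 = 298; r_4 = 42; x_5 = 100; y_5 = 216; r_5 = 64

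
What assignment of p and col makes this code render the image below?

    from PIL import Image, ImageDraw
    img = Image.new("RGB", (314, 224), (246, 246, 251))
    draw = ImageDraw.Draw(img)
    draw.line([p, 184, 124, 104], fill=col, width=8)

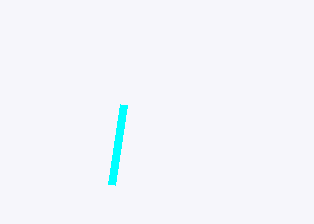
p = 112
col = 'cyan'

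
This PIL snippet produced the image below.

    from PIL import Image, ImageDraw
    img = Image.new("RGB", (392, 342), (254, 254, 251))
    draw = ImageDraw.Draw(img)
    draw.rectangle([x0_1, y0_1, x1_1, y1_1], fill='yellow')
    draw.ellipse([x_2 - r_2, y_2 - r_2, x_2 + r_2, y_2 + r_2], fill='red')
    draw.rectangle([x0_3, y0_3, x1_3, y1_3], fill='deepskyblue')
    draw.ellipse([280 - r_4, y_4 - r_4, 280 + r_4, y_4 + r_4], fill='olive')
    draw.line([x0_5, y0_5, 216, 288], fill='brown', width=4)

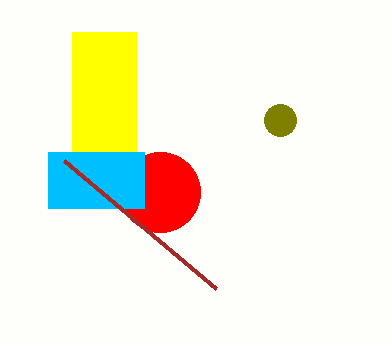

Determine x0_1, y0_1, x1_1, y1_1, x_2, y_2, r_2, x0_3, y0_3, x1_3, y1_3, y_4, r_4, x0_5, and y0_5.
x0_1 = 72
y0_1 = 32
x1_1 = 136
y1_1 = 152
x_2 = 160
y_2 = 192
r_2 = 40
x0_3 = 48
y0_3 = 152
x1_3 = 144
y1_3 = 208
y_4 = 120
r_4 = 16
x0_5 = 64
y0_5 = 160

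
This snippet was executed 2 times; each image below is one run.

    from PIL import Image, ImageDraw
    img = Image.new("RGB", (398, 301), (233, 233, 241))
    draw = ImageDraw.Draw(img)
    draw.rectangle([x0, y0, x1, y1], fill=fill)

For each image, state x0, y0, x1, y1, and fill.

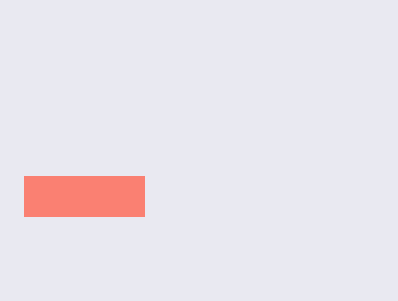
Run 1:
x0 = 24, y0 = 176, x1 = 144, y1 = 216, fill = 'salmon'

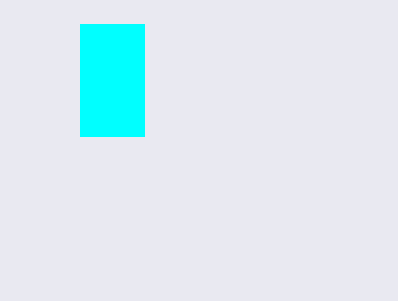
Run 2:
x0 = 80; y0 = 24; x1 = 144; y1 = 136; fill = 'cyan'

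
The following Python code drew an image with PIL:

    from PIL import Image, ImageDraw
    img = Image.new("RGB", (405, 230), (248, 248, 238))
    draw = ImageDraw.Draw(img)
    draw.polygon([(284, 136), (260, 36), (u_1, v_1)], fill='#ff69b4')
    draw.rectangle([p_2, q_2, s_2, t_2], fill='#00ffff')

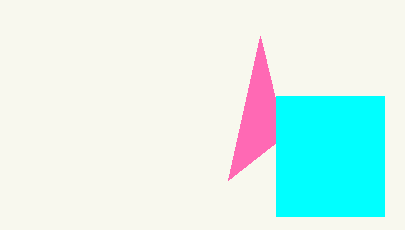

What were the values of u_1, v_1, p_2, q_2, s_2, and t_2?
u_1 = 228; v_1 = 180; p_2 = 276; q_2 = 96; s_2 = 384; t_2 = 216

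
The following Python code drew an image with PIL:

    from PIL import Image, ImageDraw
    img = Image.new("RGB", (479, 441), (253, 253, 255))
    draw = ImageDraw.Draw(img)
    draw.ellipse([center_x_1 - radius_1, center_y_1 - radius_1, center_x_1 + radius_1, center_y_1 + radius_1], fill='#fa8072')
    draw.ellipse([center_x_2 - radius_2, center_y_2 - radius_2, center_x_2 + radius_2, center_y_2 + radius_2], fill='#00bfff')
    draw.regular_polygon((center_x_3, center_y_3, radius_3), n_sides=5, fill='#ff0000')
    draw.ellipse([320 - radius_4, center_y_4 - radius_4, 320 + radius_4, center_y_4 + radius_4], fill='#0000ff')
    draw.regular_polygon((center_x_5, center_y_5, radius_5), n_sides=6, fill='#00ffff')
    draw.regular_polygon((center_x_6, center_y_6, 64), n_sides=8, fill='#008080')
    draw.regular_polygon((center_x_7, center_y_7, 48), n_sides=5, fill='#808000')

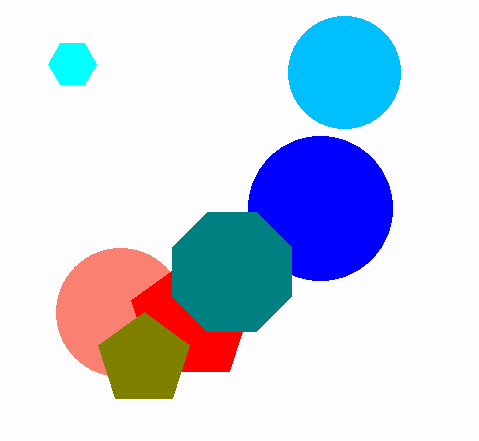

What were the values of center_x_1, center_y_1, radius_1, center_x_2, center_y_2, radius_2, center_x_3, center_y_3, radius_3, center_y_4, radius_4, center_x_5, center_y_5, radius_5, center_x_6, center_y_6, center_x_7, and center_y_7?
center_x_1 = 120
center_y_1 = 312
radius_1 = 64
center_x_2 = 344
center_y_2 = 72
radius_2 = 56
center_x_3 = 192
center_y_3 = 320
radius_3 = 64
center_y_4 = 208
radius_4 = 72
center_x_5 = 72
center_y_5 = 64
radius_5 = 24
center_x_6 = 232
center_y_6 = 272
center_x_7 = 144
center_y_7 = 360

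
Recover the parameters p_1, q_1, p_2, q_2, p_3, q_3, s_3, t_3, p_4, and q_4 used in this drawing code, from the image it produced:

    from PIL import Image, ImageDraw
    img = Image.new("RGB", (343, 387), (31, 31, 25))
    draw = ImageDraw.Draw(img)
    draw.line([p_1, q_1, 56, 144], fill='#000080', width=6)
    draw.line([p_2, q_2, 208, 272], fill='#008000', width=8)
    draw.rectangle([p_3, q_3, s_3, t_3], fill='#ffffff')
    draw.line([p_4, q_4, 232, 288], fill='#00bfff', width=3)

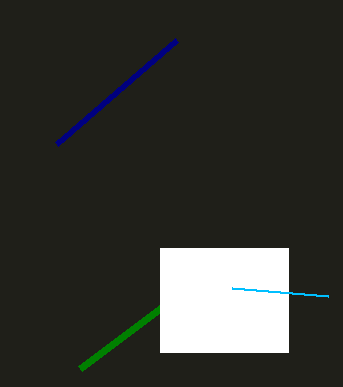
p_1 = 176, q_1 = 40, p_2 = 80, q_2 = 368, p_3 = 160, q_3 = 248, s_3 = 288, t_3 = 352, p_4 = 328, q_4 = 296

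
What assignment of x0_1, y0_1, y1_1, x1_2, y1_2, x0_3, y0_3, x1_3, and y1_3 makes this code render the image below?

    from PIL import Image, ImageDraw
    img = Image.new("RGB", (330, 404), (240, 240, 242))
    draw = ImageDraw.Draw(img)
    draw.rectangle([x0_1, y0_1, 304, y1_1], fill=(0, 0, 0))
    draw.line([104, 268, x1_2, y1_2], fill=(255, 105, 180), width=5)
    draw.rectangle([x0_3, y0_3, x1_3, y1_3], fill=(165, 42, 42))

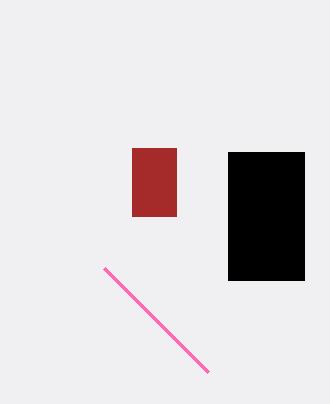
x0_1 = 228, y0_1 = 152, y1_1 = 280, x1_2 = 208, y1_2 = 372, x0_3 = 132, y0_3 = 148, x1_3 = 176, y1_3 = 216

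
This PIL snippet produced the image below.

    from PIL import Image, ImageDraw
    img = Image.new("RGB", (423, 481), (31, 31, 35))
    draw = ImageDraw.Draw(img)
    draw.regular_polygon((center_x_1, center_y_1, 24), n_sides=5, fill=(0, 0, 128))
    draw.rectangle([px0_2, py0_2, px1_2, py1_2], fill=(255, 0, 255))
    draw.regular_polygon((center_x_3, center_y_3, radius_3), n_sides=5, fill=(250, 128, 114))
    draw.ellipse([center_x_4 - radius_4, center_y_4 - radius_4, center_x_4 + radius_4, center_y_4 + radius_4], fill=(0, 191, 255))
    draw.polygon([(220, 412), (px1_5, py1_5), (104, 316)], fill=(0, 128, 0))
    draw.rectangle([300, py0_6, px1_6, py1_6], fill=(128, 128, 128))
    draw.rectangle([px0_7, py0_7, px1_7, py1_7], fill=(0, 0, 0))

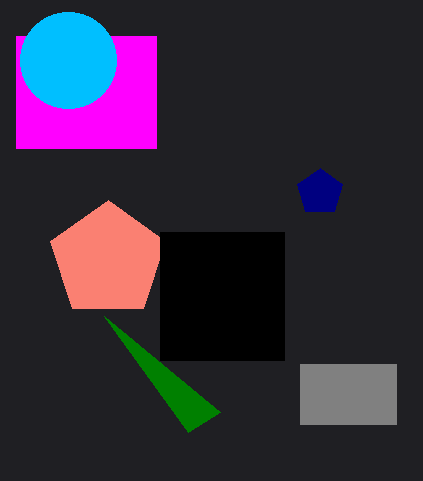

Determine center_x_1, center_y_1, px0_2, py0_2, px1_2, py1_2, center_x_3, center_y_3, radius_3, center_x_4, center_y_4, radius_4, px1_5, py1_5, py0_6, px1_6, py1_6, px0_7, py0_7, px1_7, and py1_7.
center_x_1 = 320; center_y_1 = 192; px0_2 = 16; py0_2 = 36; px1_2 = 156; py1_2 = 148; center_x_3 = 108; center_y_3 = 260; radius_3 = 60; center_x_4 = 68; center_y_4 = 60; radius_4 = 48; px1_5 = 188; py1_5 = 432; py0_6 = 364; px1_6 = 396; py1_6 = 424; px0_7 = 160; py0_7 = 232; px1_7 = 284; py1_7 = 360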